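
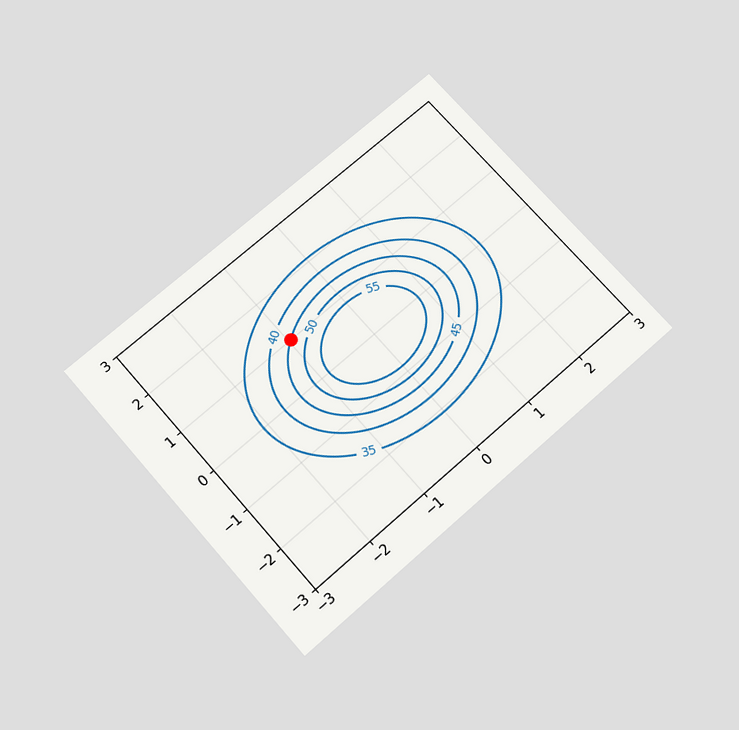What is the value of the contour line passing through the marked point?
The chart is tilted about 41° counter-clockwise and viewed slightly from below. The marked point sits on the contour labelled 45.

45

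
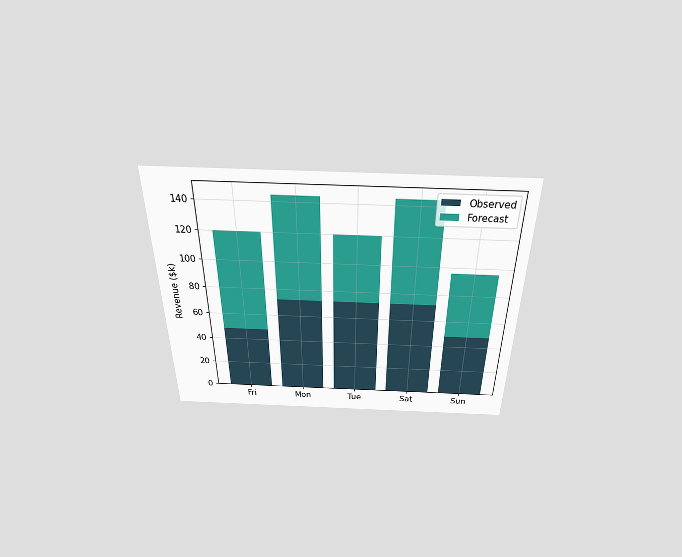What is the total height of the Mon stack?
The chart is viewed slightly from above. The Mon stack's top reaches $144k on the y-axis.

$144k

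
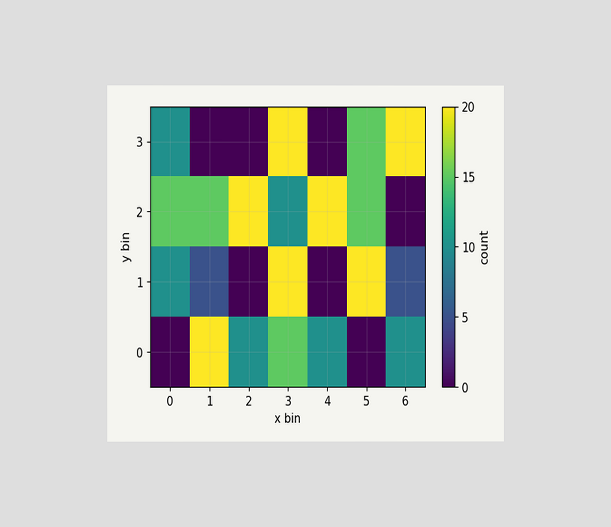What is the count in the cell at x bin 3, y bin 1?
The chart is viewed at a slight angle. Matching the cell (3, 1) against the colorbar gives 20.

20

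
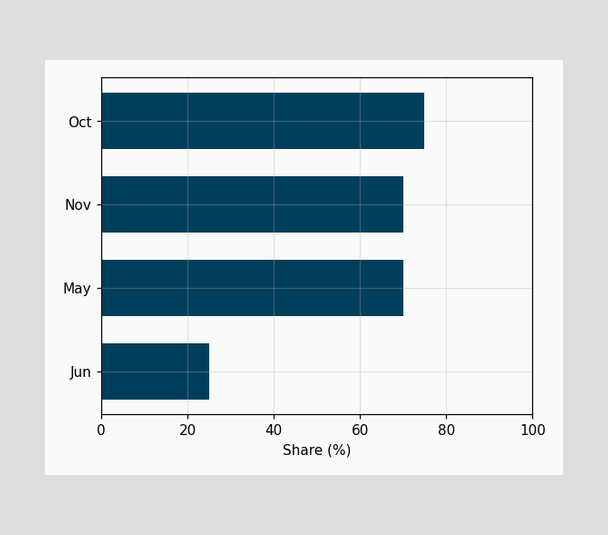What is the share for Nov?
Reading along the chart's x-axis, the Nov bar reaches 70%.

70%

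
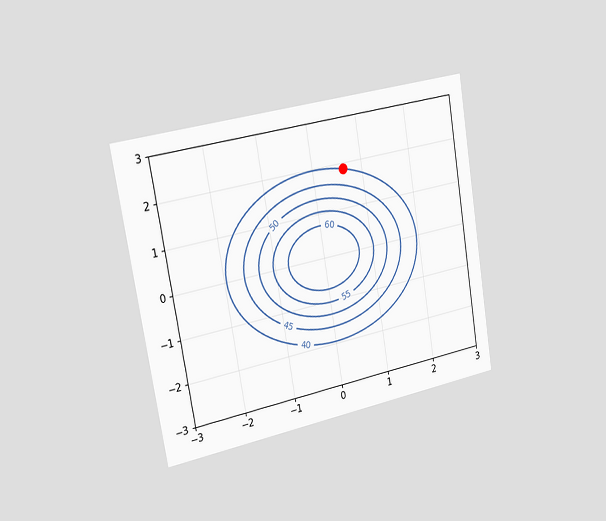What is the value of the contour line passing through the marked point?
40

The chart is tilted about 10° counter-clockwise and viewed slightly from the left. The marked point sits on the contour labelled 40.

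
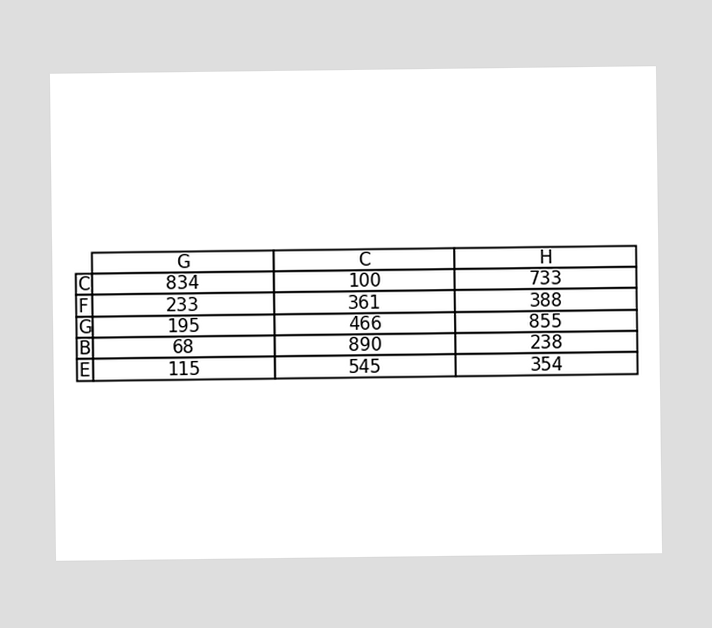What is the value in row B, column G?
The (B, G) cell reads 68.

68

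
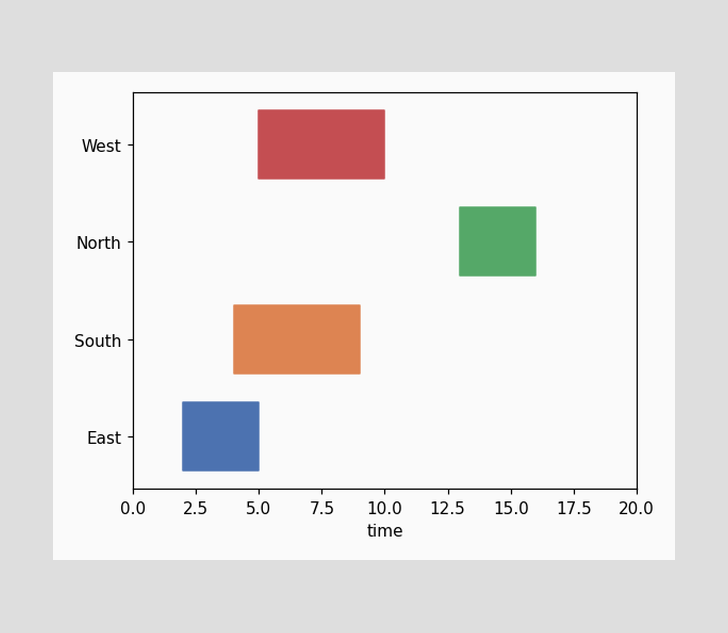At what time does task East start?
2

The East bar begins at t=2.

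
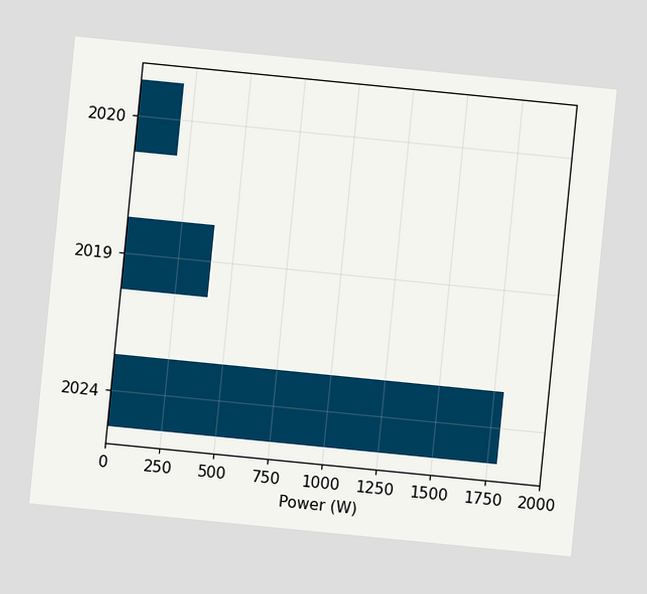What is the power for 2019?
The chart is tilted about 6° clockwise. Reading along the chart's x-axis, the 2019 bar reaches 400W.

400W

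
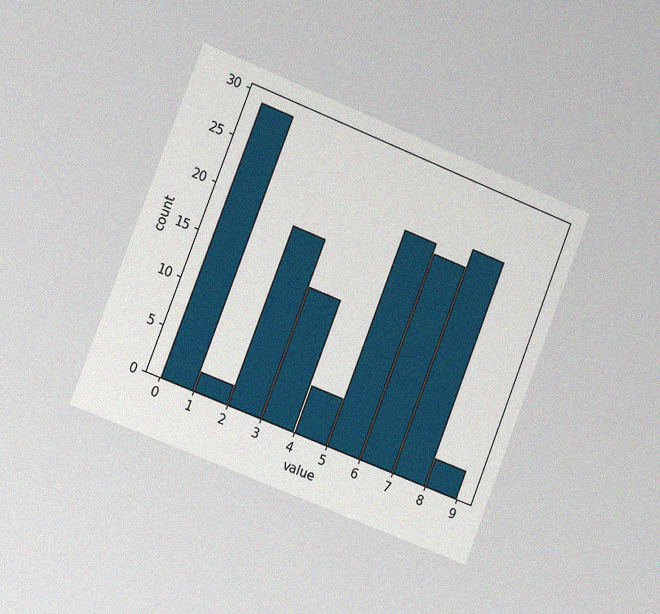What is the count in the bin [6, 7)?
The chart is tilted about 21° clockwise and viewed slightly from the left, with some photo noise. The [6, 7) bin has height 22.

22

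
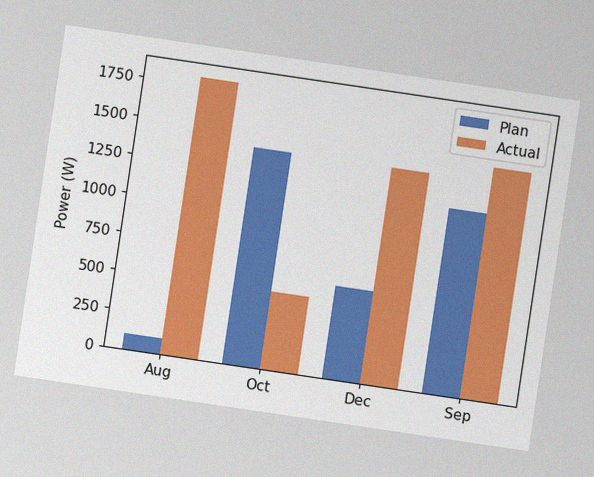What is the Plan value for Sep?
The chart is tilted about 8° clockwise, with some photo noise. The Plan bar at Sep reaches 1200W on the y-axis.

1200W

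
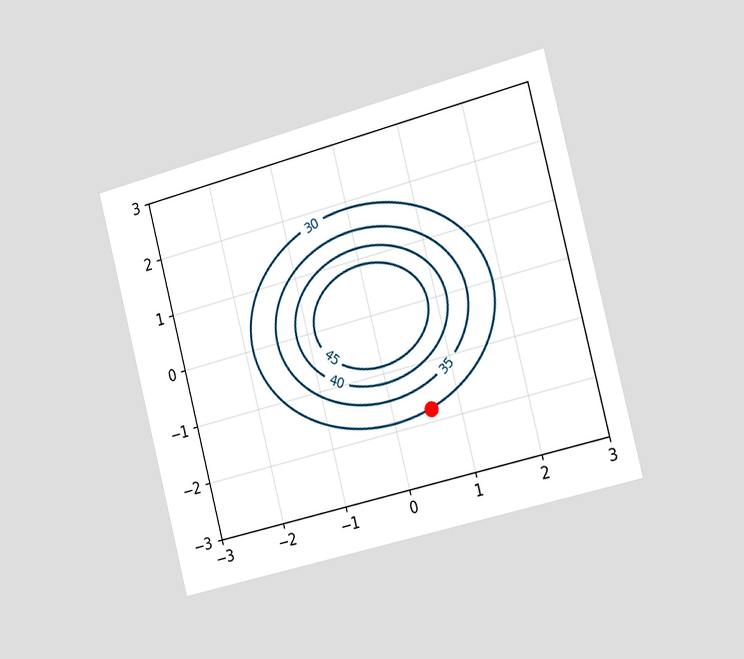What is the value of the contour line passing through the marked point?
The chart is tilted about 14° counter-clockwise and viewed slightly from the right. The marked point sits on the contour labelled 30.

30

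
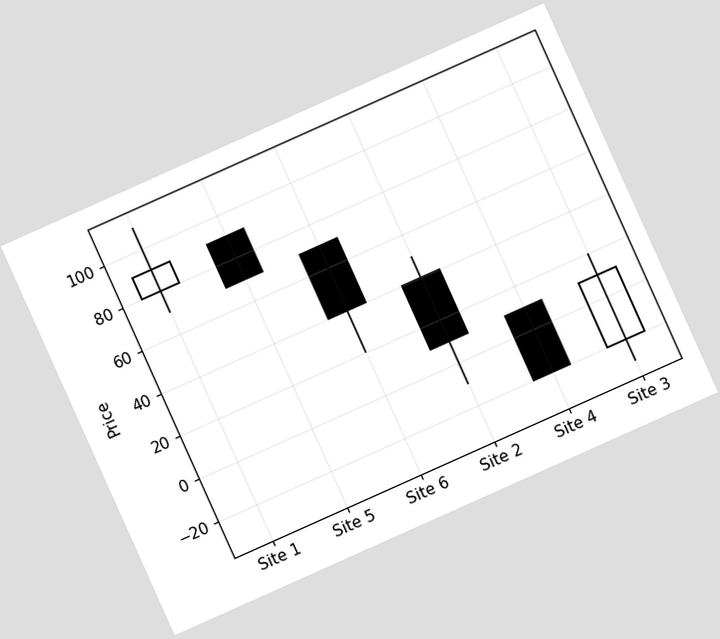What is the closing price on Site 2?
10

The chart is tilted about 24° counter-clockwise. The Site 2 candle closes at 10.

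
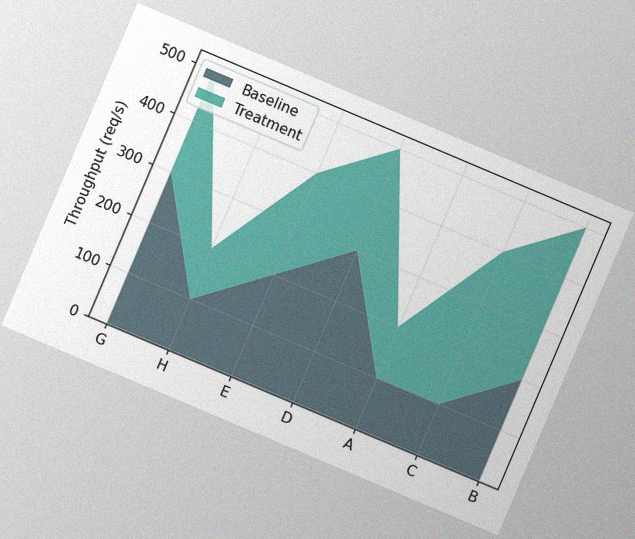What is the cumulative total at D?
500req/s

The chart is tilted about 23° clockwise, with some photo noise. The stacked total at D reaches 500req/s.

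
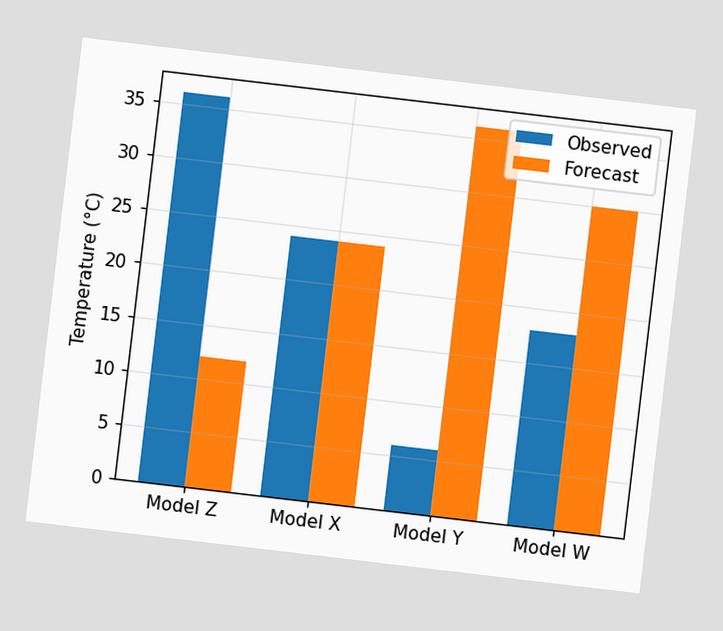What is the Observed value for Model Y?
The chart is tilted about 7° clockwise. The Observed bar at Model Y reaches 6°C on the y-axis.

6°C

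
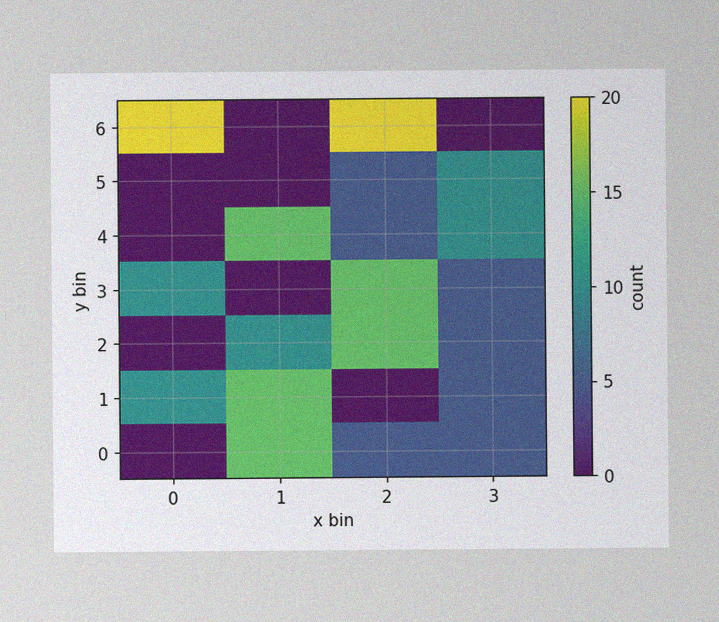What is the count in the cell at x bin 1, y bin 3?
0

The image has some photo noise and uneven lighting. Matching the cell (1, 3) against the colorbar gives 0.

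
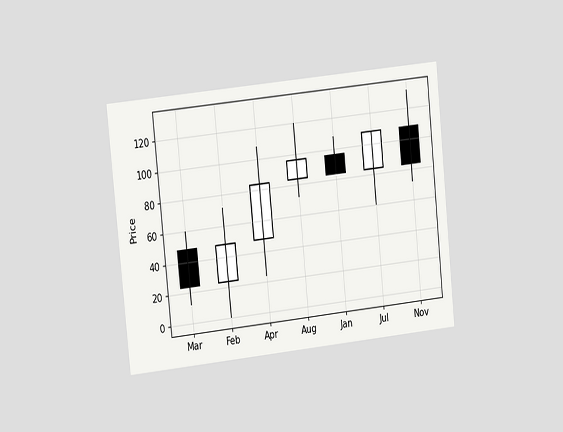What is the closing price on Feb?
The chart is tilted about 6° counter-clockwise and viewed at a slight angle. The Feb candle closes at 48.

48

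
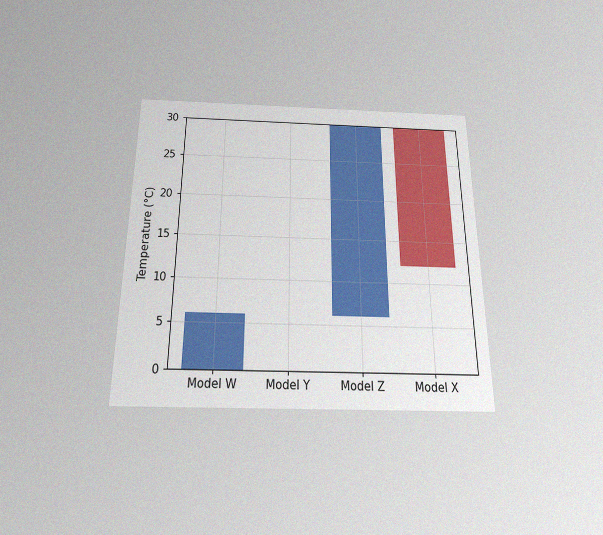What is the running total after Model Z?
The chart is viewed slightly from below, with some photo noise. After Model Z the running total reaches 30°C.

30°C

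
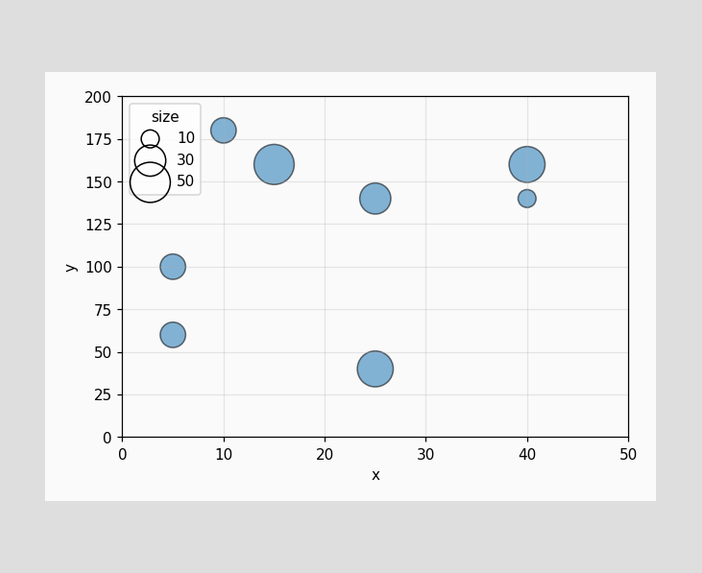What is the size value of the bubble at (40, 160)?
Matching the bubble at (40, 160) against the size legend gives 40.

40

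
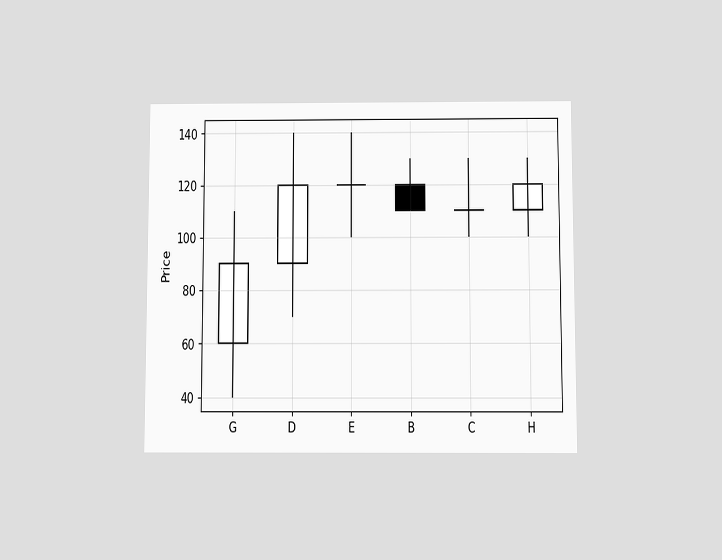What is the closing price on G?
90

The chart is viewed slightly from below. The G candle closes at 90.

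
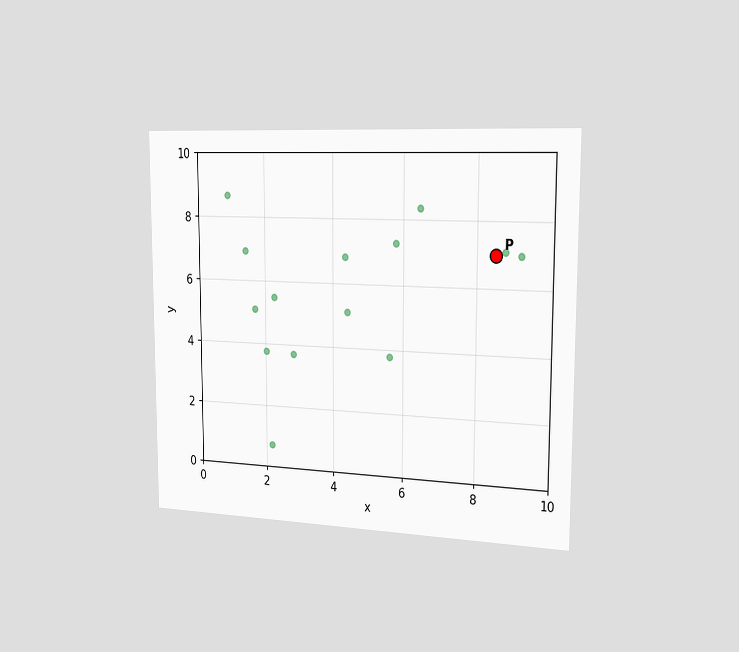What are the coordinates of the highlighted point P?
(8.5, 7)

The chart is viewed slightly from the right. Following the gridlines from P to each axis, P sits at (8.5, 7).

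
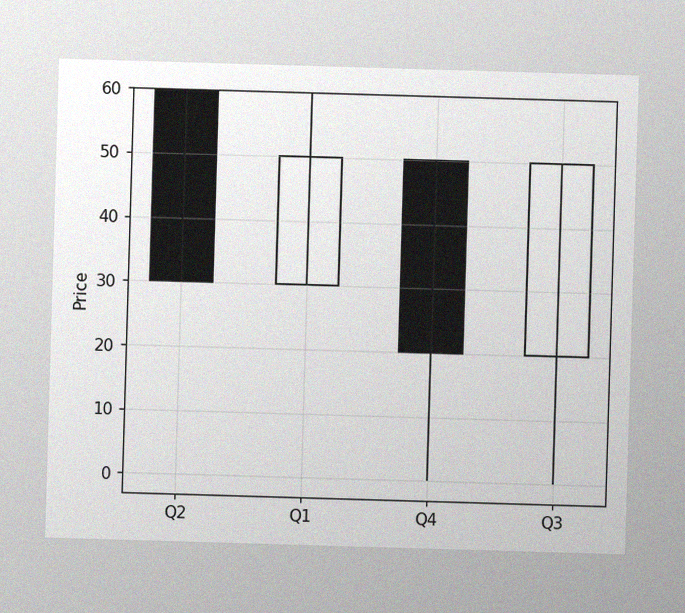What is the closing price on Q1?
50

The image has some photo noise and uneven lighting. The Q1 candle closes at 50.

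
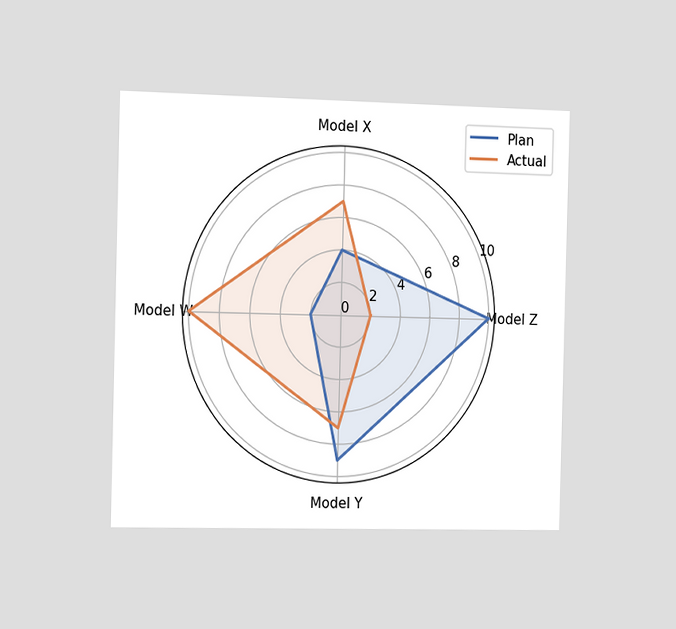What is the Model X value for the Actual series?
The chart is viewed slightly from the left. On the Model X axis, Actual reaches 7.

7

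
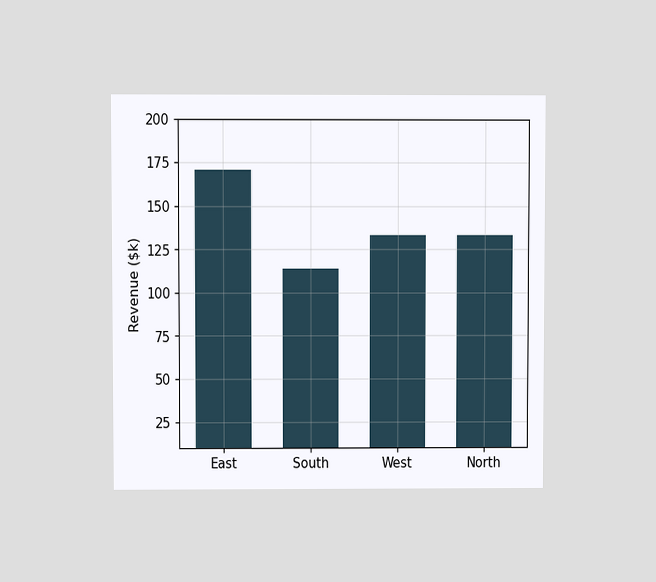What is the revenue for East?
$171k

The chart is viewed at a slight angle. Reading along the chart's y-axis, the East bar reaches $171k.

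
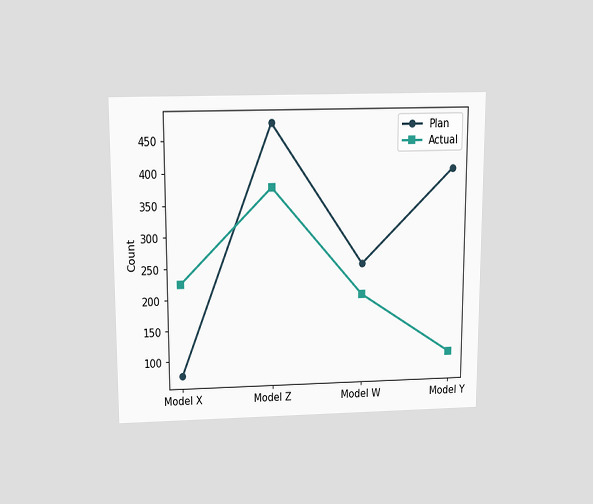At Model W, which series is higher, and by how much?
Plan, by 50

The chart is viewed slightly from above. At Model W, Plan sits above the other line by 50.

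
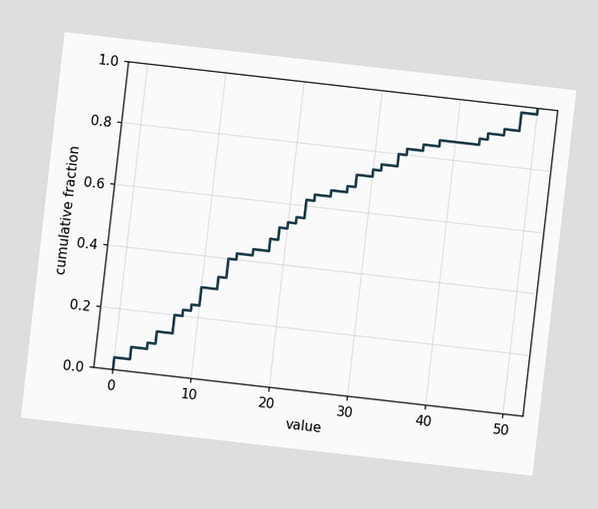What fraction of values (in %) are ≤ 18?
The chart is tilted about 6° clockwise. At x=18 the ECDF step is at 48%.

48%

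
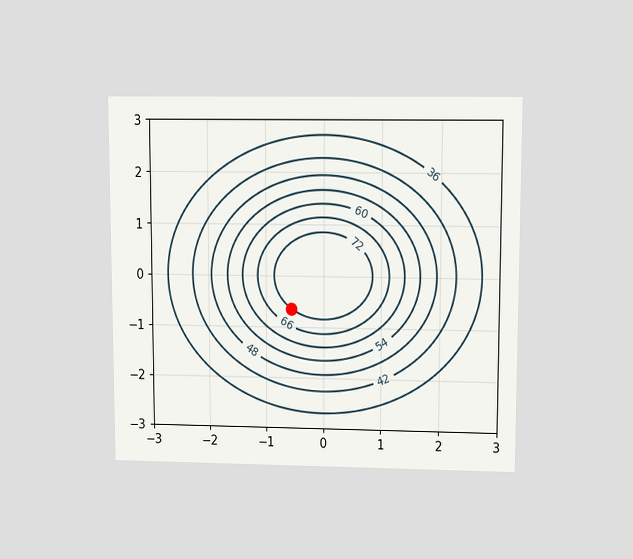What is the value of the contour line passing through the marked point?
72

The chart is viewed at a slight angle. The marked point sits on the contour labelled 72.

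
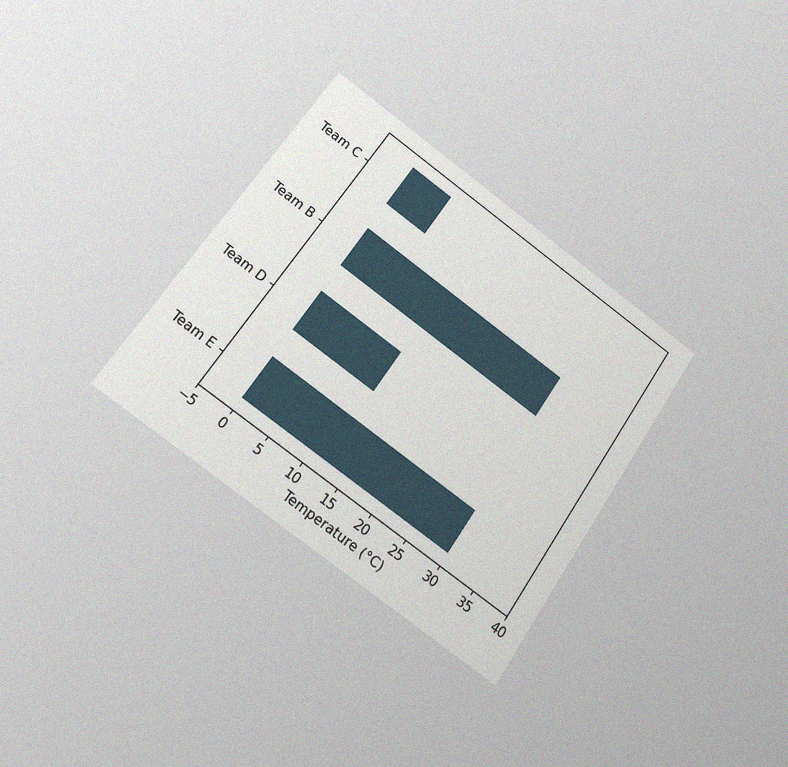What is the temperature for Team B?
30°C

The chart is tilted about 35° clockwise and viewed at a slight angle, with some photo noise. Reading along the chart's x-axis, the Team B bar reaches 30°C.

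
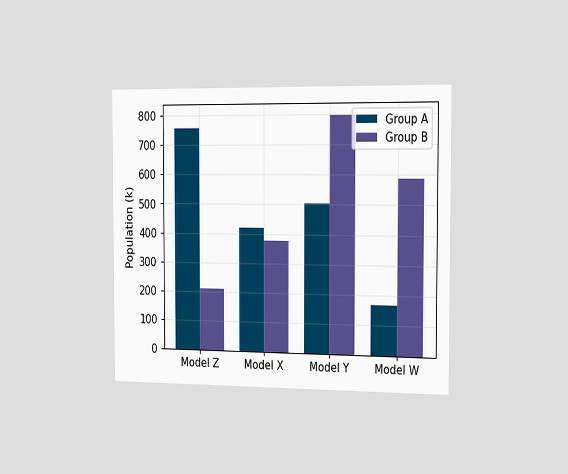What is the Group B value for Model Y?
The chart is viewed slightly from the right. The Group B bar at Model Y reaches 798k on the y-axis.

798k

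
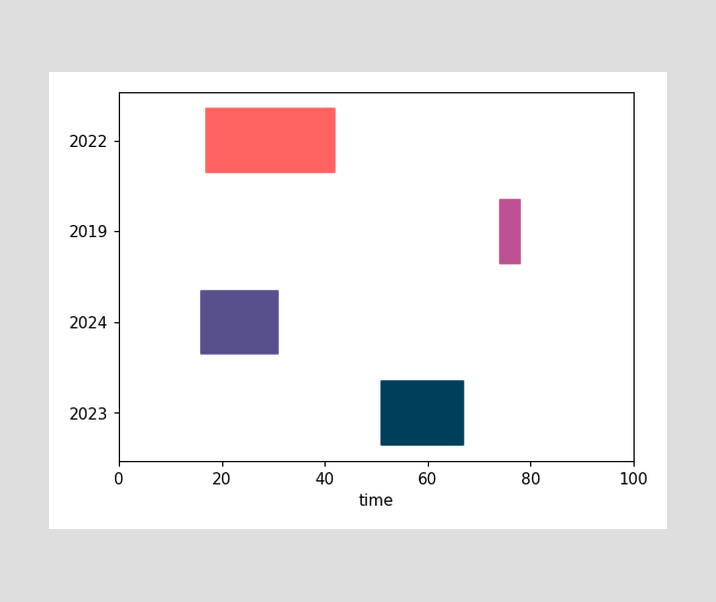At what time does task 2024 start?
16

The 2024 bar begins at t=16.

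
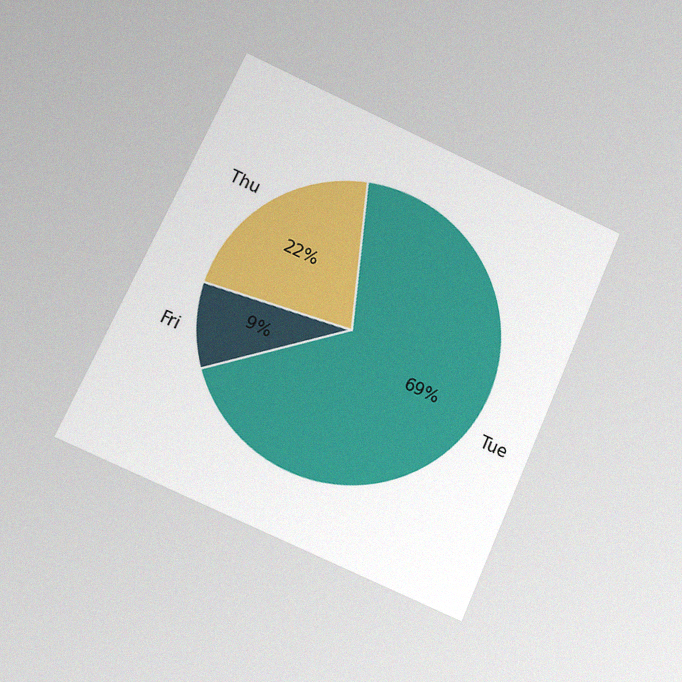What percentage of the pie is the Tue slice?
69%

The chart is tilted about 24° clockwise and viewed at a slight angle, with some photo noise. The Tue slice takes up 69% of the pie.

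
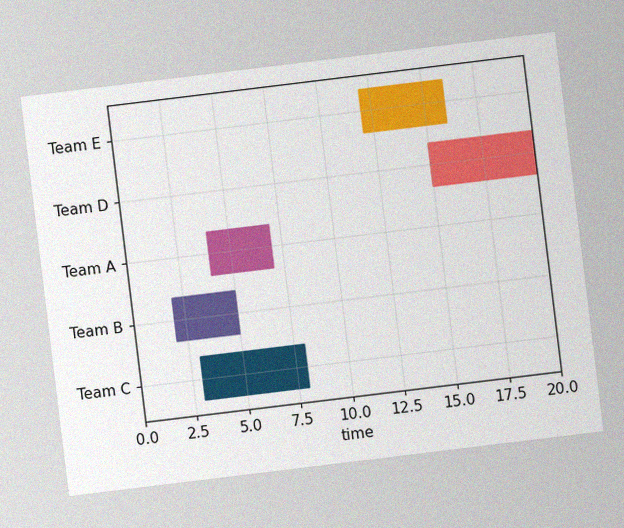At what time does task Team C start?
The chart is tilted about 7° counter-clockwise, with some photo noise. The Team C bar begins at t=3.

3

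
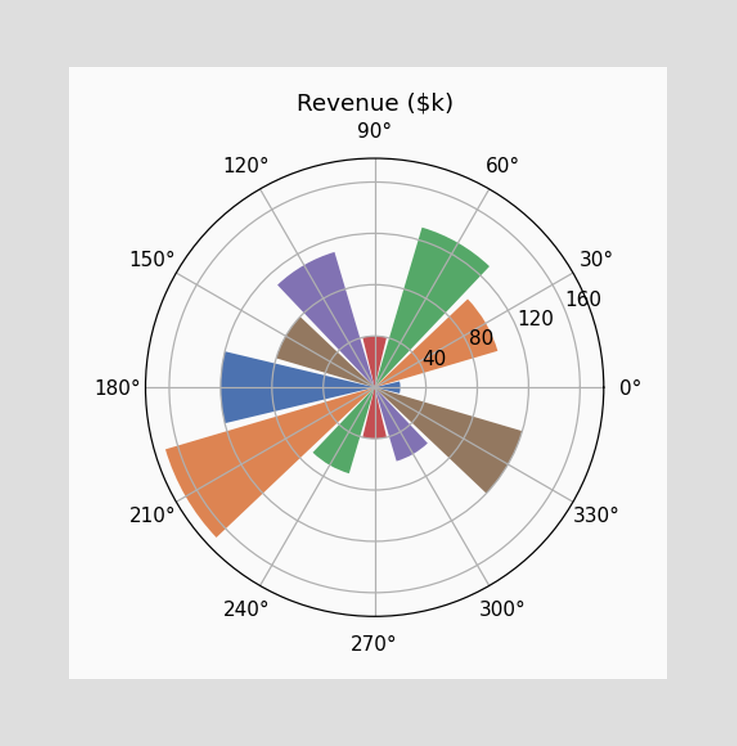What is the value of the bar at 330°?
The bar at 330° reaches $120k on the radial axis.

$120k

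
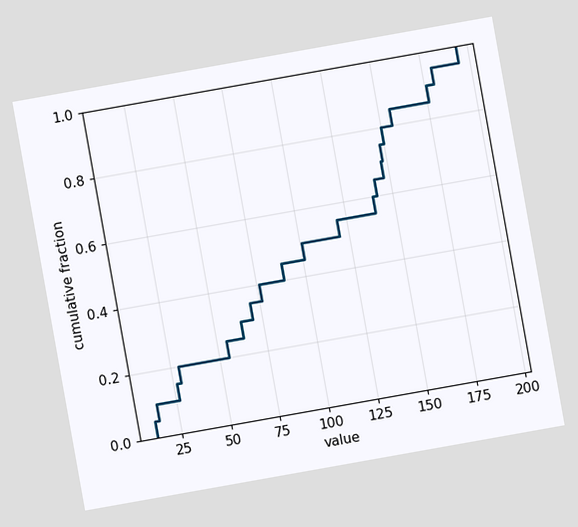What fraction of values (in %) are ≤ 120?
55%

The chart is tilted about 10° counter-clockwise. At x=120 the ECDF step is at 55%.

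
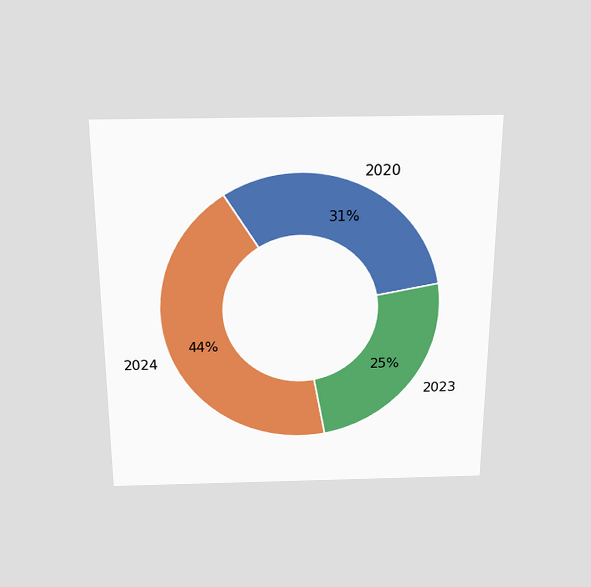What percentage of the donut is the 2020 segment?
The chart is viewed slightly from above. The 2020 segment takes up 31% of the ring.

31%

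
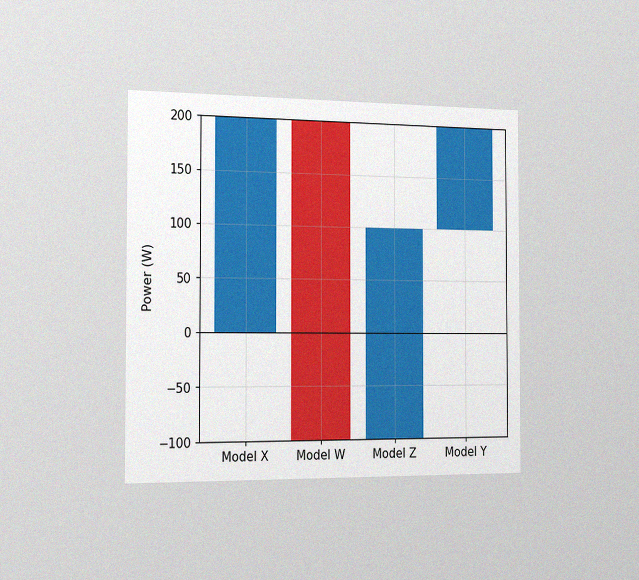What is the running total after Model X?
200W

The chart is viewed slightly from the left, with some photo noise. After Model X the running total reaches 200W.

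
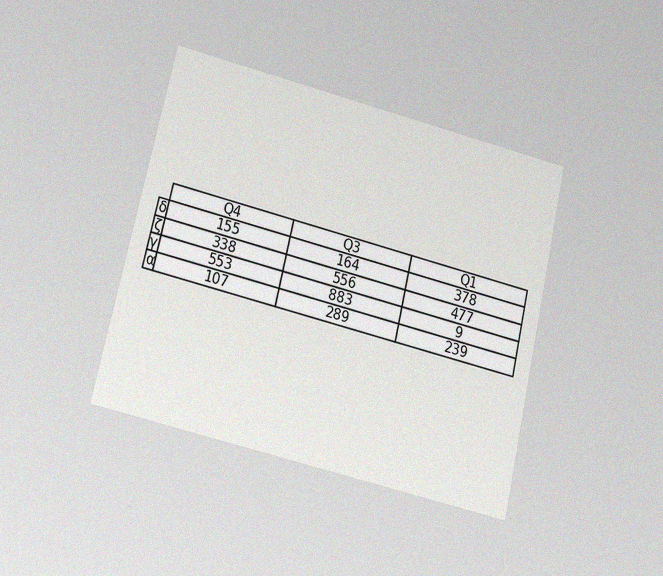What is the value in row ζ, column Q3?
The chart is tilted about 13° clockwise and viewed at a slight angle, with some photo noise. The (ζ, Q3) cell reads 556.

556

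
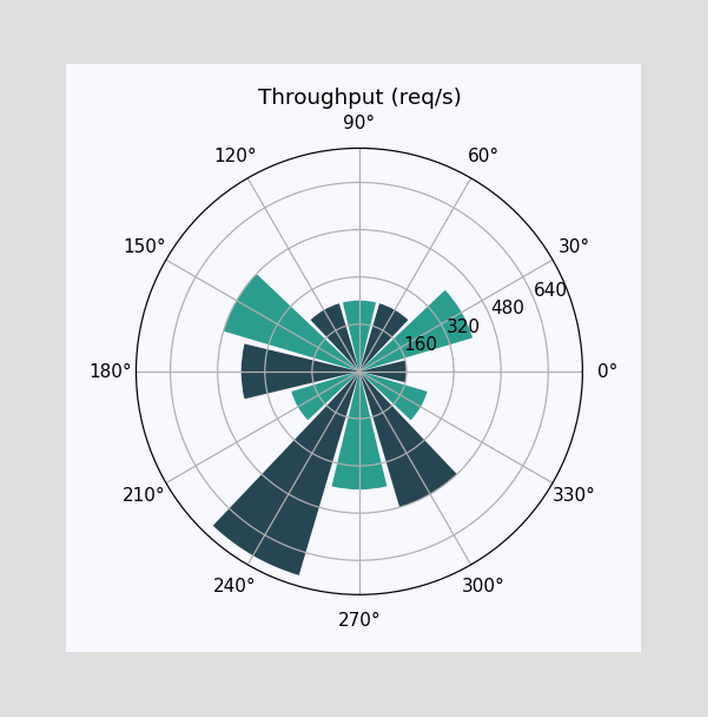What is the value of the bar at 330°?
240req/s

The bar at 330° reaches 240req/s on the radial axis.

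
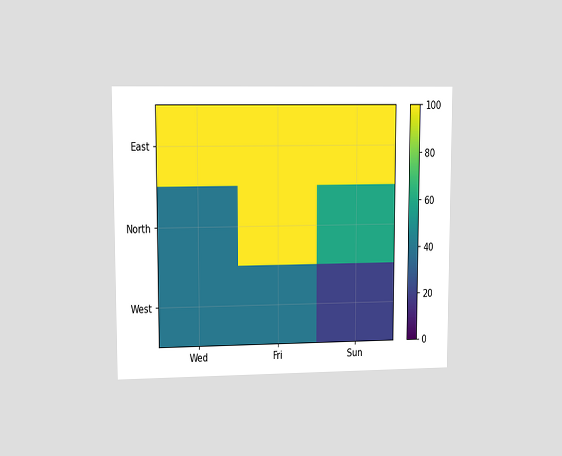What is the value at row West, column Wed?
40

The chart is viewed at a slight angle. Matching cell (West, Wed) against the colorbar gives 40.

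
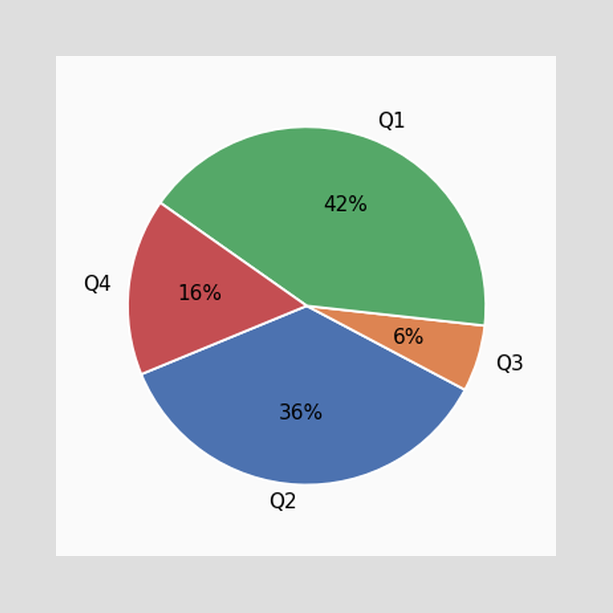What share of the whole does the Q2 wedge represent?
The Q2 slice takes up 36% of the pie.

36%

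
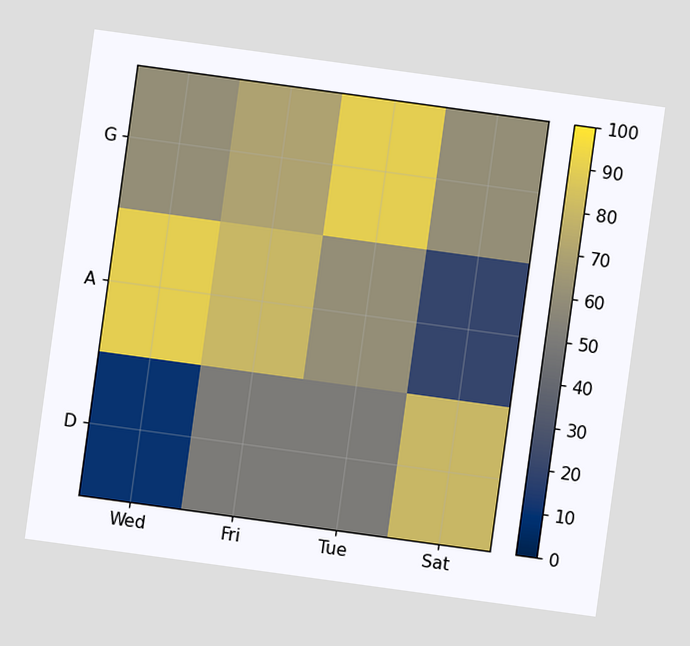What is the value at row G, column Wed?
The chart is tilted about 8° clockwise. Matching cell (G, Wed) against the colorbar gives 60.

60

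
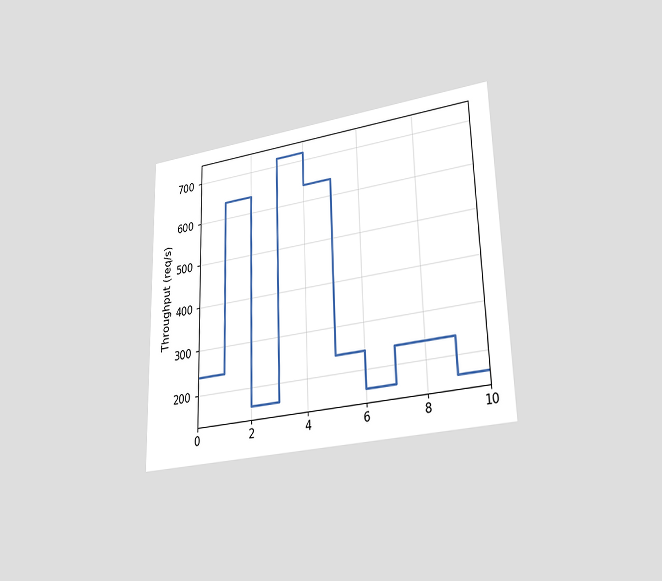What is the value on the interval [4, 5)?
640req/s

The chart is viewed at a slight angle. On [4, 5) the step sits at 640req/s.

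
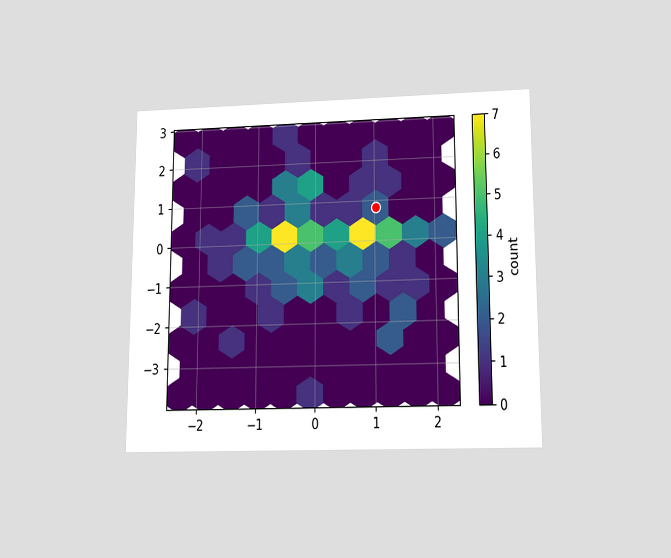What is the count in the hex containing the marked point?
The chart is viewed slightly from below. The marked hex reads 2 on the colorbar.

2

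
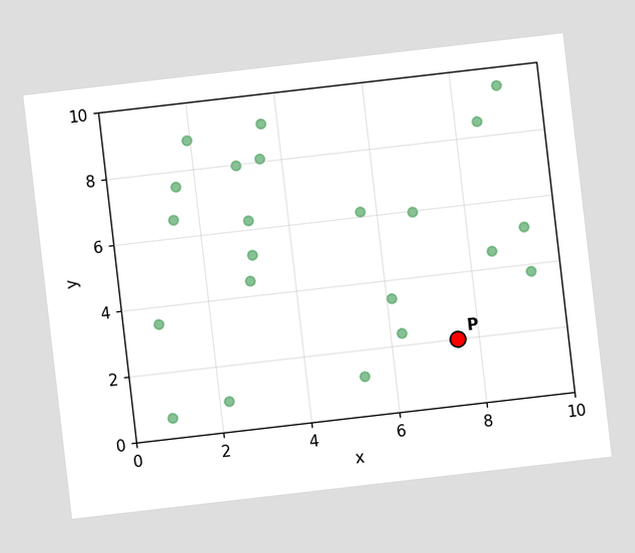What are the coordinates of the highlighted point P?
(7.5, 2)

The chart is tilted about 7° counter-clockwise. Following the gridlines from P to each axis, P sits at (7.5, 2).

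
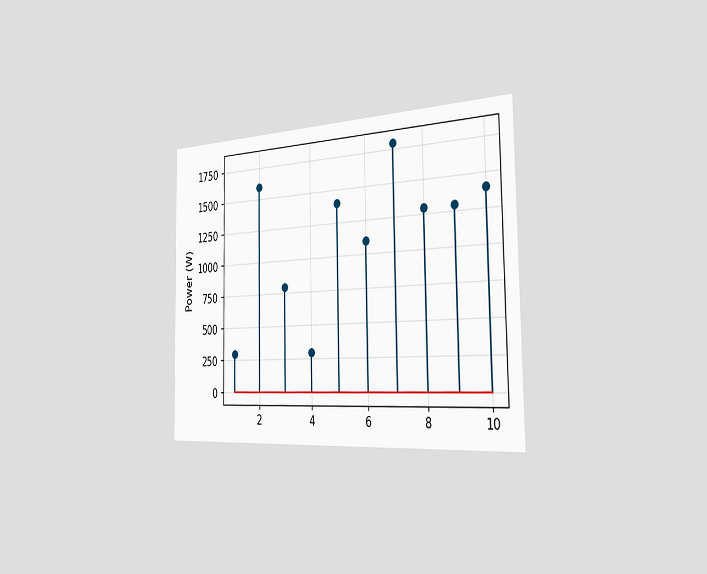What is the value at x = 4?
300W

The chart is viewed slightly from the right. The stem at x=4 reaches 300W.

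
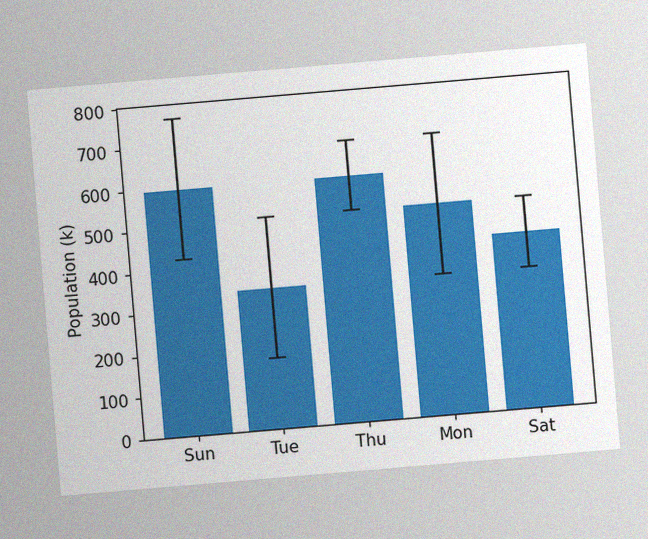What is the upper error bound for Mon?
The chart is tilted about 5° counter-clockwise, with some photo noise. The Mon bar's upper whisker reaches 680k.

680k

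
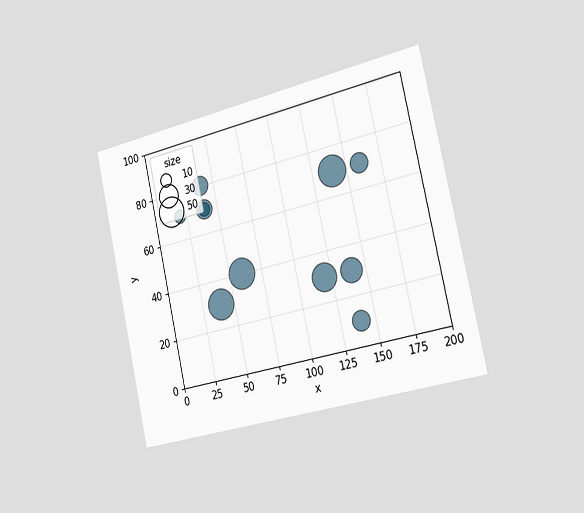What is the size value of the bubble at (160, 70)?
The chart is tilted about 12° counter-clockwise and viewed slightly from the right. Matching the bubble at (160, 70) against the size legend gives 20.

20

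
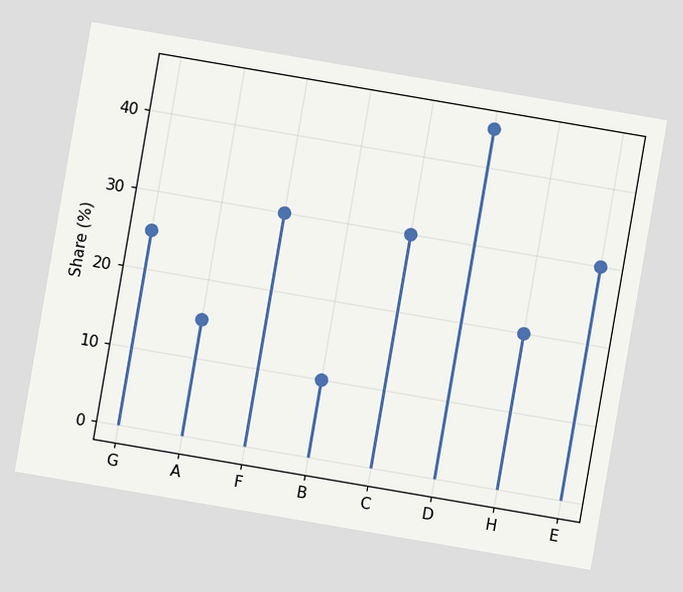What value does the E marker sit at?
30%

The chart is tilted about 10° clockwise. The E marker sits at 30%.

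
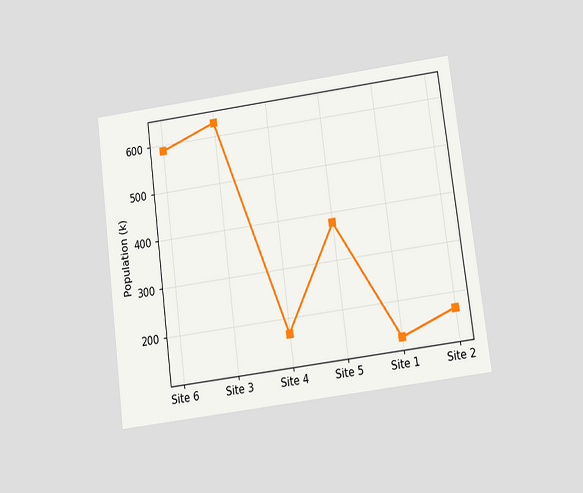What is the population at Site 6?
588k

The chart is tilted about 7° counter-clockwise and viewed slightly from below. At Site 6, the line is at 588k.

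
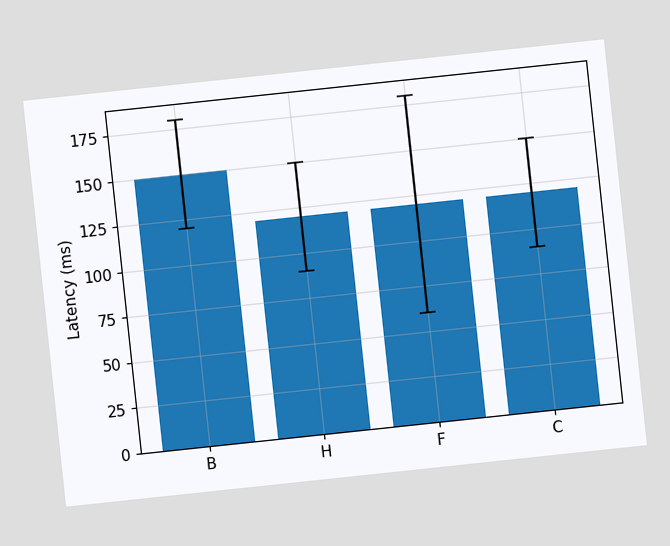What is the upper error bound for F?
The chart is tilted about 6° counter-clockwise. The F bar's upper whisker reaches 180ms.

180ms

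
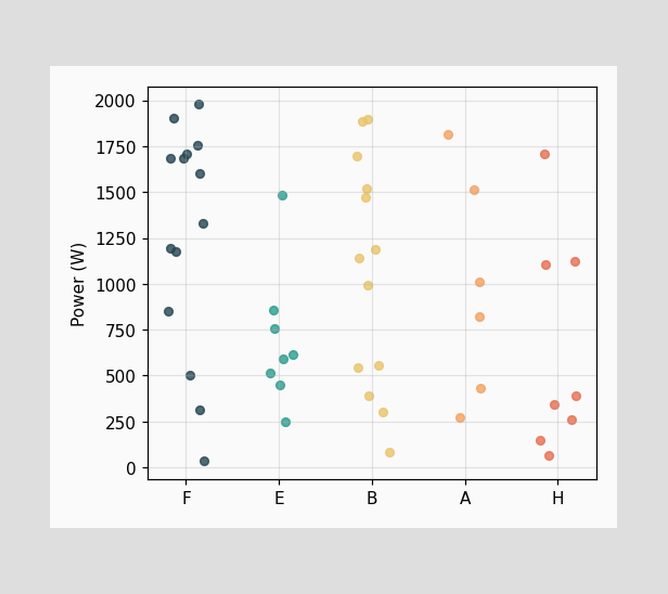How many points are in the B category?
13

Counting the markers in the B column gives 13.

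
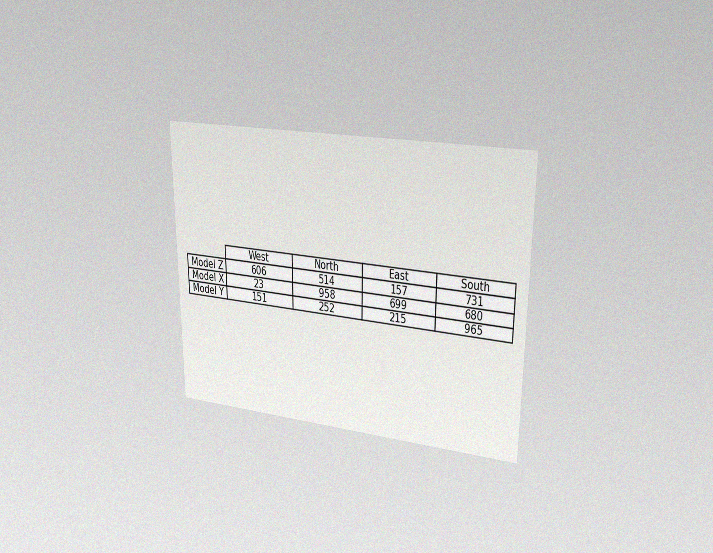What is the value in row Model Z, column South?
731

The chart is viewed at a slight angle, with some photo noise. The (Model Z, South) cell reads 731.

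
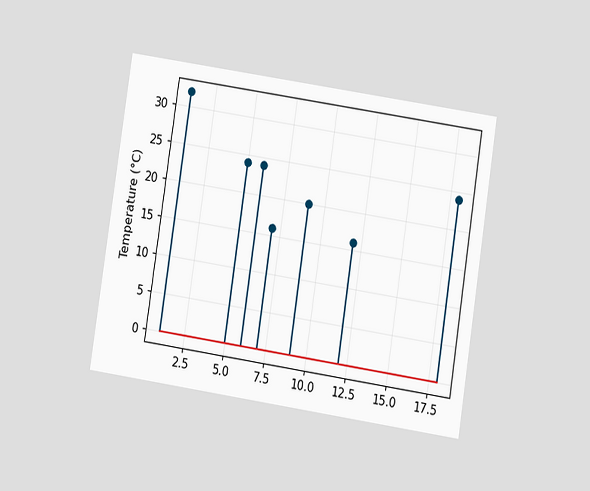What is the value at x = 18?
The chart is tilted about 9° clockwise and viewed at a slight angle. The stem at x=18 reaches 24°C.

24°C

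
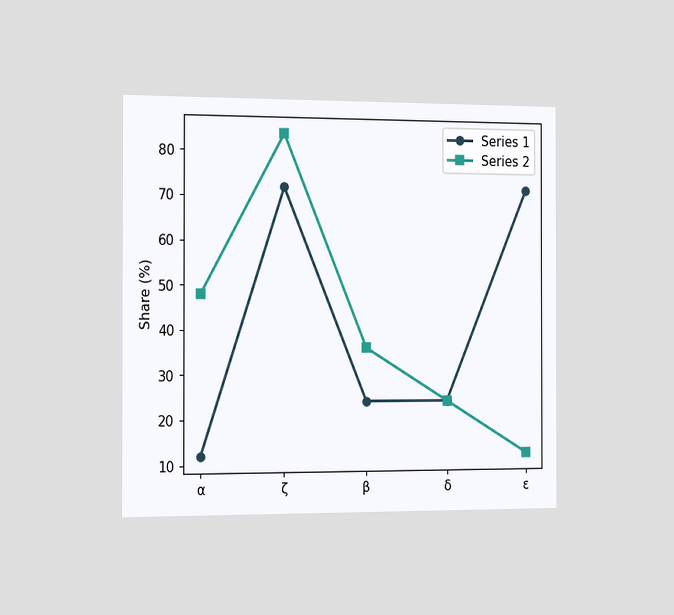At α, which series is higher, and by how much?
The chart is viewed slightly from the left. At α, Series 2 sits above the other line by 36%.

Series 2, by 36%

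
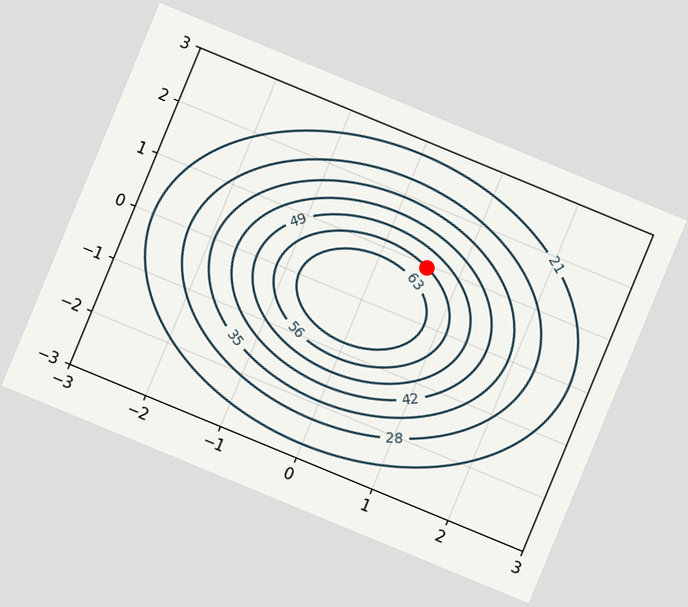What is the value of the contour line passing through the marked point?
The chart is tilted about 22° clockwise. The marked point sits on the contour labelled 56.

56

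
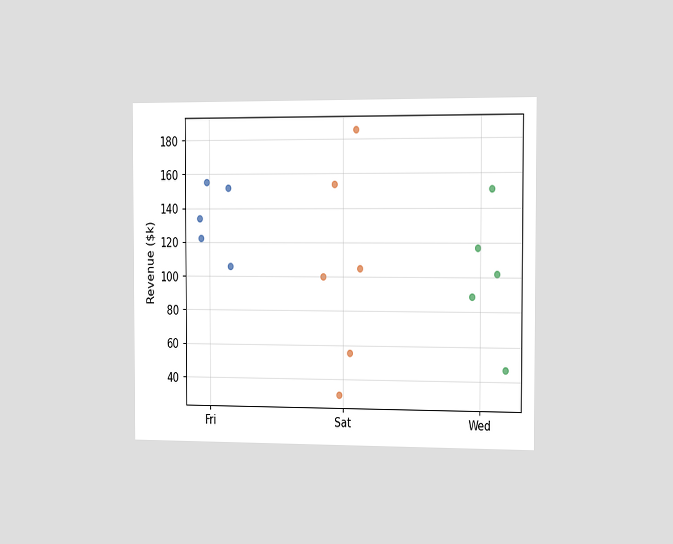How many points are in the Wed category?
5

The chart is viewed slightly from the right. Counting the markers in the Wed column gives 5.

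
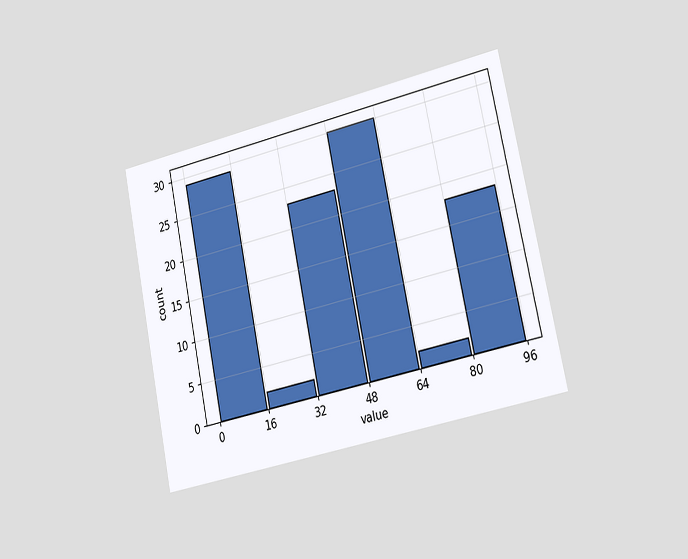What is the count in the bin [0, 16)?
The chart is tilted about 12° counter-clockwise and viewed slightly from the right. The [0, 16) bin has height 29.

29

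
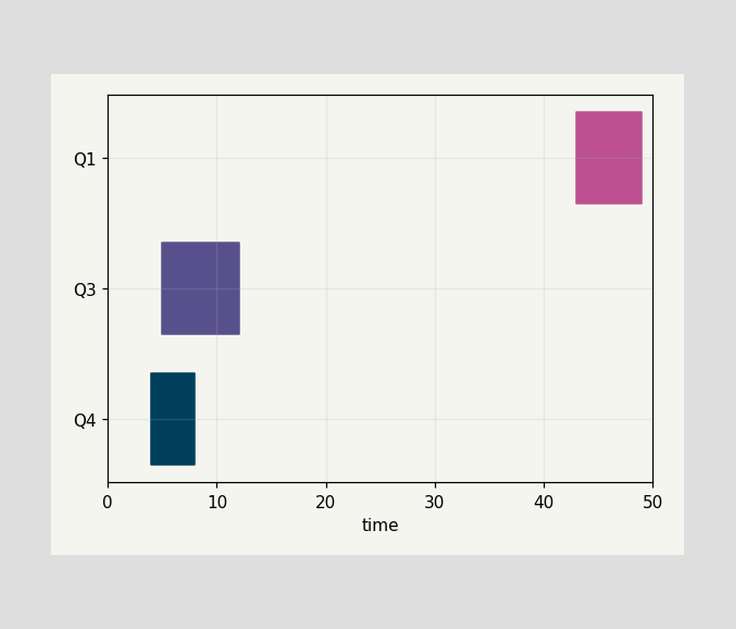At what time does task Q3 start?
5

The Q3 bar begins at t=5.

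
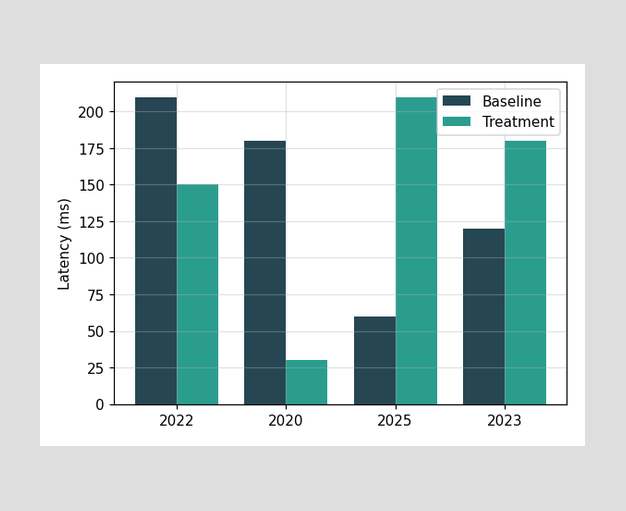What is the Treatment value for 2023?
The Treatment bar at 2023 reaches 180ms on the y-axis.

180ms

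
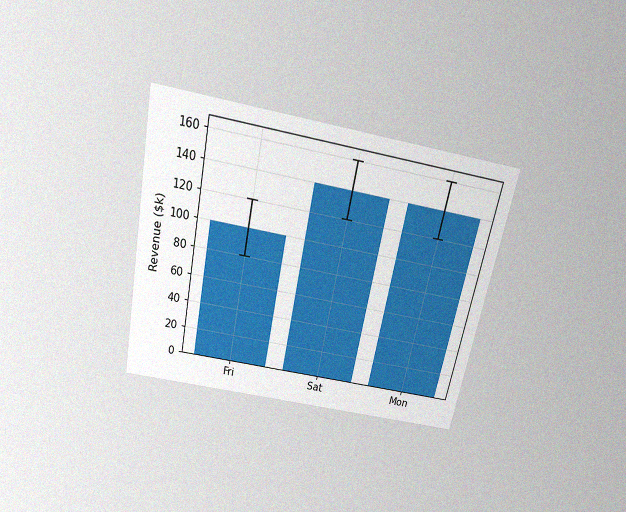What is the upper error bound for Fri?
$120k

The chart is tilted about 12° clockwise and viewed slightly from above, with some photo noise. The Fri bar's upper whisker reaches $120k.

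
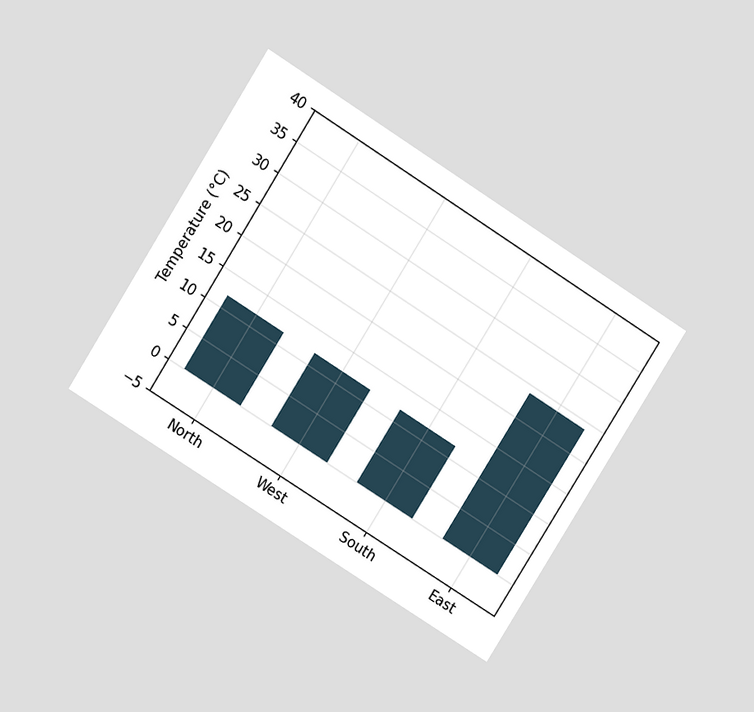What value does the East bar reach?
The chart is tilted about 32° clockwise and viewed at a slight angle. Reading along the chart's y-axis, the East bar reaches 24°C.

24°C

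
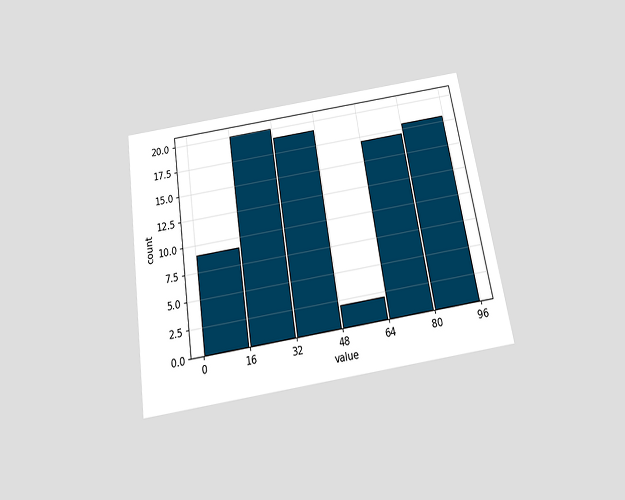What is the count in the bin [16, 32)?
20

The chart is tilted about 9° counter-clockwise and viewed slightly from below. The [16, 32) bin has height 20.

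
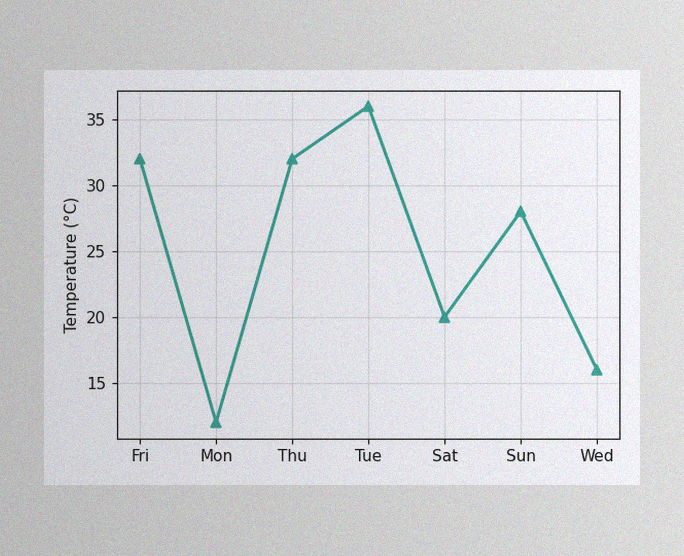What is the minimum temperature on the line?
12°C

The image has some photo noise and uneven lighting. The lowest point is at Mon, and reading across to the y-axis gives 12°C.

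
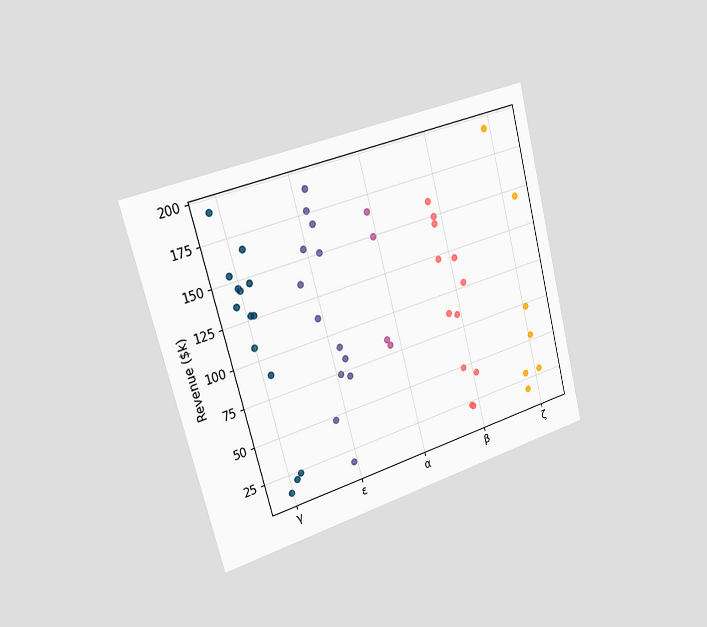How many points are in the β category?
The chart is tilted about 15° counter-clockwise and viewed slightly from the left. Counting the markers in the β column gives 12.

12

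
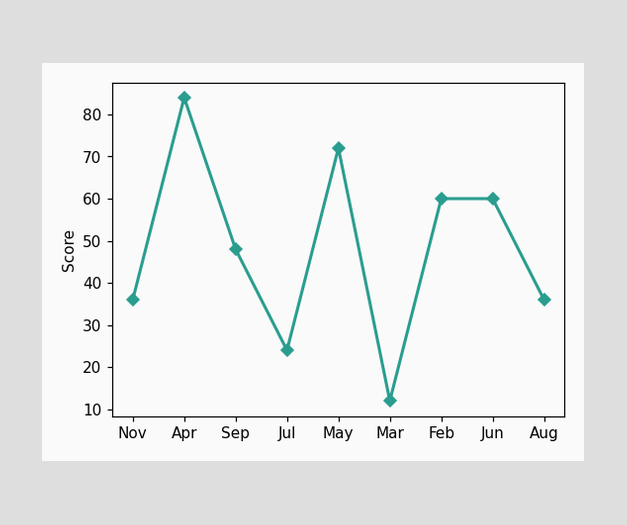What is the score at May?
72

At May, the line is at 72.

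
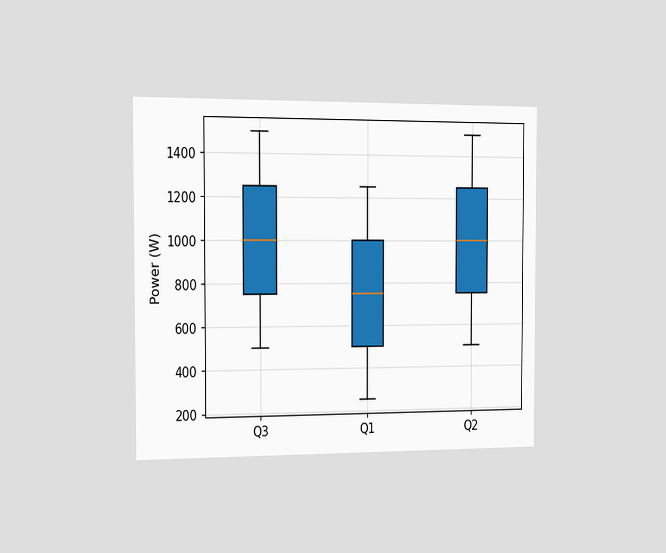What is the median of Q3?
The chart is viewed slightly from the left. The median line in the Q3 box sits at 1000W.

1000W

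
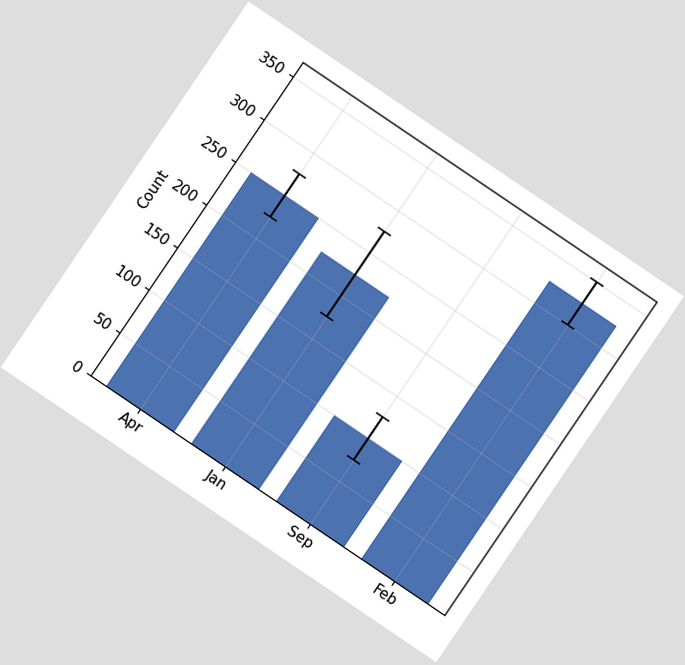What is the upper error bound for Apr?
The chart is tilted about 34° clockwise. The Apr bar's upper whisker reaches 275.

275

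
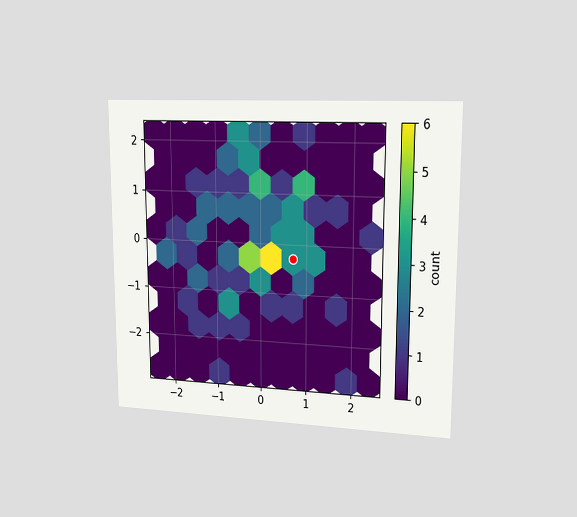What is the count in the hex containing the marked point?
3

The chart is viewed slightly from the right. The marked hex reads 3 on the colorbar.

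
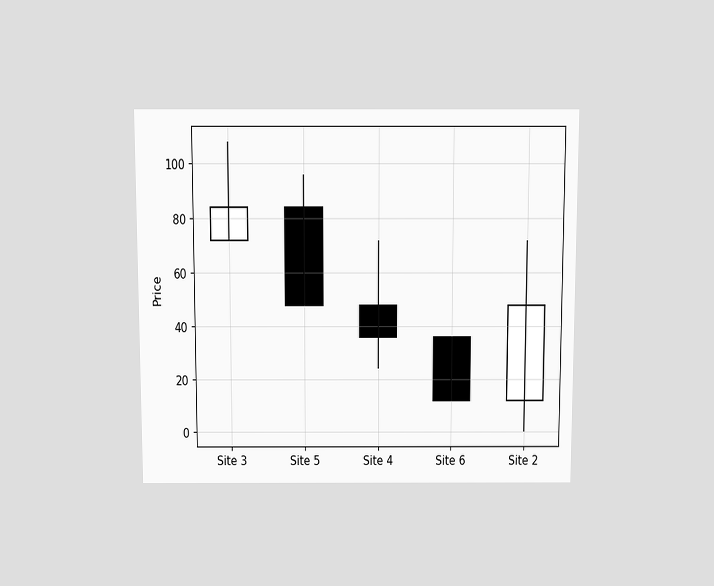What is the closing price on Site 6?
12

The chart is viewed slightly from above. The Site 6 candle closes at 12.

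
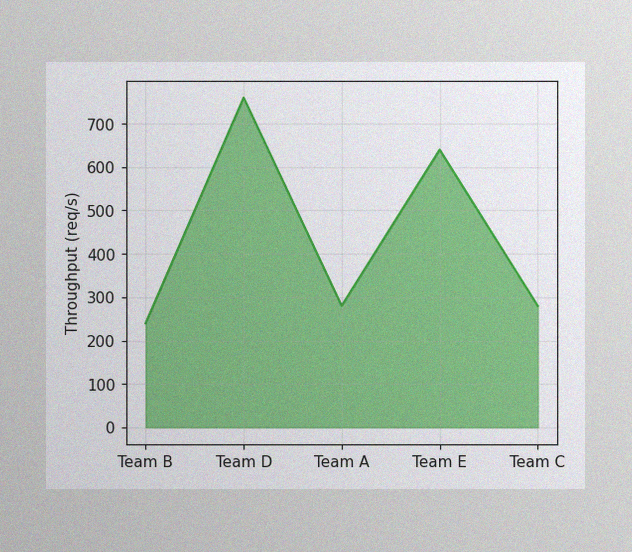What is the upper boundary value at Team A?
280req/s

The image has some photo noise and uneven lighting. At Team A the upper boundary is at 280req/s.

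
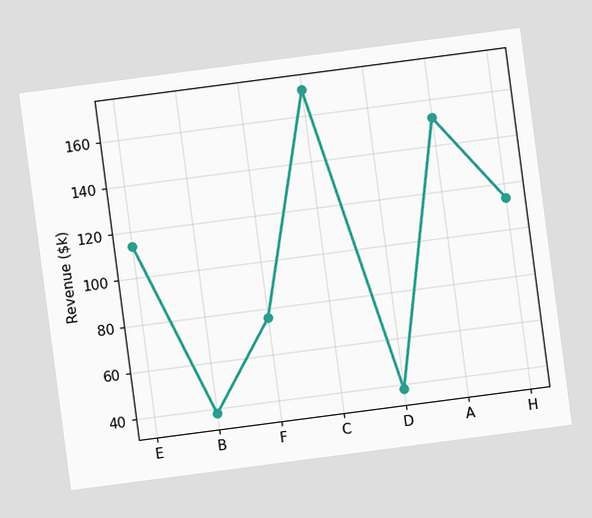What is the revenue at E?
The chart is tilted about 7° counter-clockwise. At E, the line is at $114k.

$114k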